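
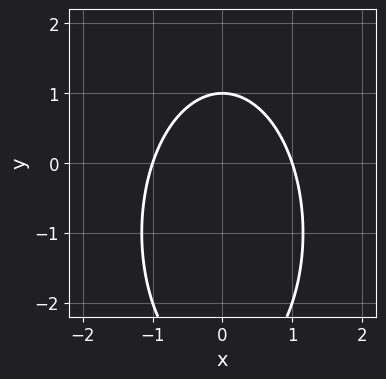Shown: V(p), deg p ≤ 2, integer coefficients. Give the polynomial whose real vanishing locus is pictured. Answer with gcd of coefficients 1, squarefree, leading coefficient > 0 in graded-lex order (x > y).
3*x^2 + y^2 + 2*y - 3

1. Degree: no degree-1 curve has this shape, so deg p = 2.
2. Symmetries: it's symmetric under x → −x, forcing even powers of x.
3. Reading off the gridlines: among the integer gridlines, it crosses the x-axis at x ∈ {-1, 1}; it meets the y-axis at y = 1 (among the integer gridlines).
4. Putting this together gives p.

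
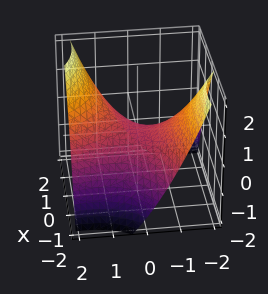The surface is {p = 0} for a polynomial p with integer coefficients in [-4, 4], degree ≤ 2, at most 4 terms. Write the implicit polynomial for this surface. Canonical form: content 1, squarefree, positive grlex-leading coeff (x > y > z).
x^2 - 2*x*y - y^2 + 3*z

(a) Degree: a generic line meets the surface in up to 2 points, so deg p = 2.
(b) Against the integer gridlines: it meets the y-axis at y = 0 (among the integer gridlines); it meets the x-axis at x = 0 (among the integer gridlines).
(c) Solving for integer coefficients yields p as stated.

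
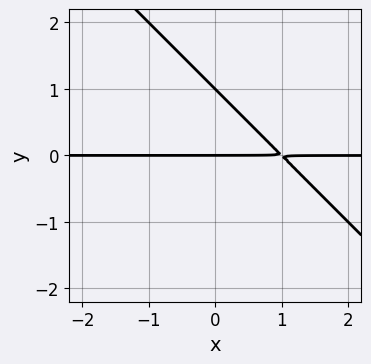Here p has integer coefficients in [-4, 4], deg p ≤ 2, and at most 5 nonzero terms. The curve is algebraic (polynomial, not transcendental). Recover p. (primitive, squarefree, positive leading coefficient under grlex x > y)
The degree is 2 — the shape is more complex than any degree-1 curve.
Against the integer gridlines: every point of the x-axis in the box is on the curve; the y-axis gridline crossings are at y ∈ {0, 1}.
These observations pin down the coefficients.

x*y + y^2 - y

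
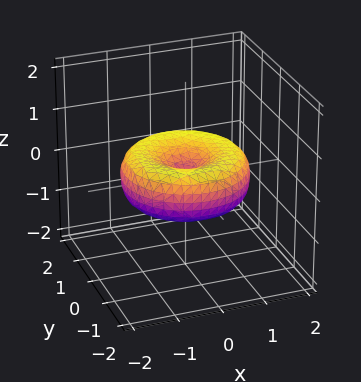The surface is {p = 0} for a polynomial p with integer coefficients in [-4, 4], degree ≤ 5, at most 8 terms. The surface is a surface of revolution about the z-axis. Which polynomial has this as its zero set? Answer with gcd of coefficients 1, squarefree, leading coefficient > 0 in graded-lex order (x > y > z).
x^4 + 2*x^2*y^2 + y^4 - 2*x^2 - 2*y^2 + 3*z^2

1. The degree is 4 — a generic line meets the surface in up to 4 points.
2. Symmetries: rotational symmetry about the z-axis ⇒ p depends on x, y only through x² + y².
3. Against the integer gridlines: a circular section at z = 0 has radius between 1 and 2; it meets the z-axis at z = 0 (among the integer gridlines); it meets the y-axis at y = 0 (among the integer gridlines); one x-axis crossing is at x = 0.
4. The integer polynomial consistent with all of this is the stated p.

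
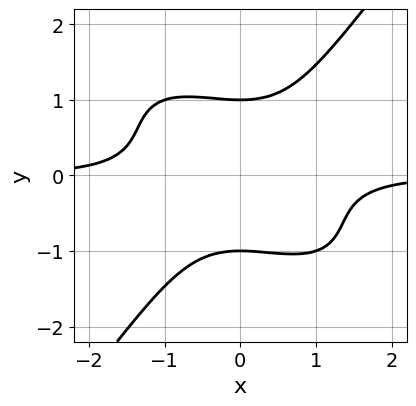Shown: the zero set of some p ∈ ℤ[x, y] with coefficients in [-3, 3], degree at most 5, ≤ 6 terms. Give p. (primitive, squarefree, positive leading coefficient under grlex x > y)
x^3*y + x^2*y^2 - y^4 + 1

deg p = 4.
Against the integer gridlines: no x-intercept at any integer in the box; the y-axis gridline crossings are at y ∈ {-1, 1}.
The integer polynomial consistent with all of this is the stated p.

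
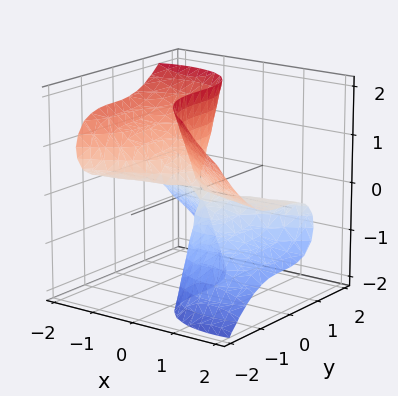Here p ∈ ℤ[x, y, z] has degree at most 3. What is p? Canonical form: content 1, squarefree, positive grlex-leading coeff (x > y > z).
2*x^2*z + 3*x*z^2 + 2*y^3

deg p = 3. A generic line meets the surface in up to 3 points.
Reading off the gridlines: every point of the z-axis in the box is on the surface; every point of the x-axis in the box is on the surface.
Solving for integer coefficients yields p as stated.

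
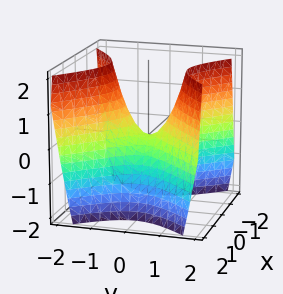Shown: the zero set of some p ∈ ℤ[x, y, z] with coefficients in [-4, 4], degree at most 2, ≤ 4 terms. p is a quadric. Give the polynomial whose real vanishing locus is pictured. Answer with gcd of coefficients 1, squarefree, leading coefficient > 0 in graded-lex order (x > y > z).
3*x^2 - 3*y^2 + 2*z

(a) The degree is 2 — a saddle surface; a quadric.
(b) Symmetries: the y ↦ −y reflection is a symmetry, so y appears only in even powers; mirror symmetry x ↦ −x ⇒ only even powers of x.
(c) From the axis intercepts and sections: one z-axis crossing is at z = 0; it crosses the x-axis at the gridline x = 0; one y-axis crossing is at y = 0.
(d) Putting this together gives p.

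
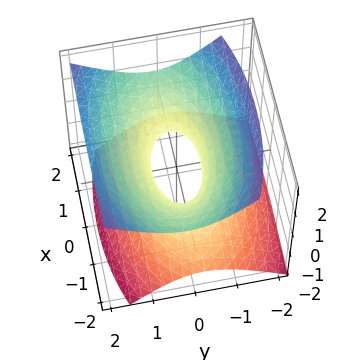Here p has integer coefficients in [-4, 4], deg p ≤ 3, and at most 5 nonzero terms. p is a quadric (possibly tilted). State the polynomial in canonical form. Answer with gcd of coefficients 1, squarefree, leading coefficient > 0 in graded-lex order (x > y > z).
x^2 + 3*y^2 - y*z - 3*z^2 - 1

1. Degree: a generic line meets the surface in up to 2 points, so deg p = 2.
2. From the axis intercepts and sections: it misses every integer gridline on the z-axis; the x-axis gridline crossings are at x ∈ {-1, 1}.
3. Solving for integer coefficients yields p as stated.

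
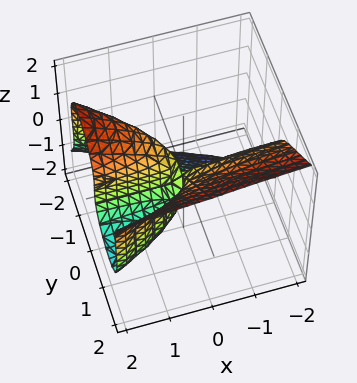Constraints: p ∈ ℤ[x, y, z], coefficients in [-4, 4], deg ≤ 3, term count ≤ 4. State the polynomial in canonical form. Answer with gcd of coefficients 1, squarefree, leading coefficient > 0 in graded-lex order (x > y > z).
x*z^2 + 2*y^3 - 2*z^3 - 3*x*y

1. deg p = 3. No degree-2 surface has this shape.
2. Reading off the gridlines: it meets the y-axis at y = 0 (among the integer gridlines); the visible x-axis segment lies entirely on the surface.
3. The integer polynomial consistent with all of this is the stated p.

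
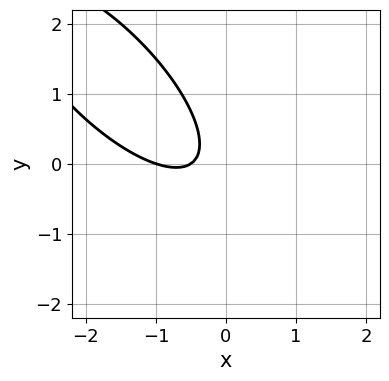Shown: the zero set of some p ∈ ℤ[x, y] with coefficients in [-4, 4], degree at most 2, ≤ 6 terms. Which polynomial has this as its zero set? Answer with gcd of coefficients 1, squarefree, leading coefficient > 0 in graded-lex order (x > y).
The degree is 2 — a generic line meets the curve in up to 2 points.
Reading off the gridlines: no y-intercept at any integer in the box; one x-axis crossing is at x = -1.
Putting this together gives p.

2*x^2 + 3*x*y + 2*y^2 + 3*x + 1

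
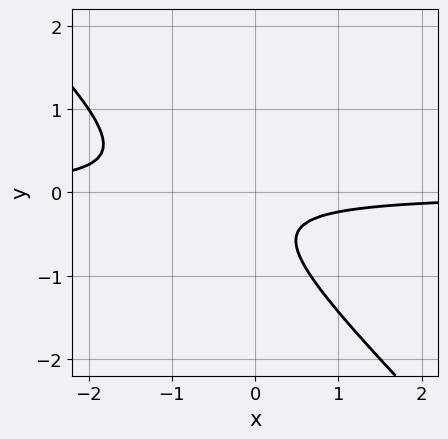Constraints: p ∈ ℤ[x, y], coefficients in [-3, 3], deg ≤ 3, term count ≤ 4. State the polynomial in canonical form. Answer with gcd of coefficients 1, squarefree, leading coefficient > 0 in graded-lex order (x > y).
(a) Degree: no degree-1 curve has this shape, so deg p = 2.
(b) From the axis intercepts and sections: it misses every integer gridline on the x-axis; the curve avoids every integer y-axis point in the box.
(c) The integer polynomial consistent with all of this is the stated p.

3*x*y + 3*y^2 + 2*y + 1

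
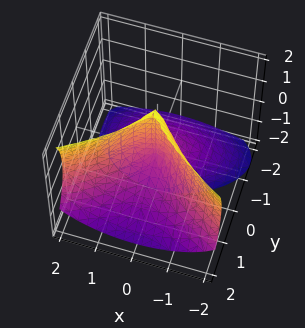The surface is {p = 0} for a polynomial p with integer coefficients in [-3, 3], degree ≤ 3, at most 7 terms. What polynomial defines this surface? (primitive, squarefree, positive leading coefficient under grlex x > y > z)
(a) I count 2 distinct pieces. Treating them together as one polynomial.
(b) The degree is 3 — a generic line meets the surface in up to 3 points.
(c) Against the integer gridlines: the visible z-axis segment lies entirely on the surface; it crosses the y-axis at the gridline y = 0; it meets the x-axis at x = 0 (among the integer gridlines).
(d) Solving for integer coefficients yields p as stated.

2*y^3 - 2*y*z^2 - 3*x^2 + 3*y*z + 2*y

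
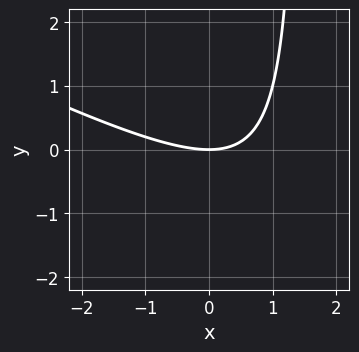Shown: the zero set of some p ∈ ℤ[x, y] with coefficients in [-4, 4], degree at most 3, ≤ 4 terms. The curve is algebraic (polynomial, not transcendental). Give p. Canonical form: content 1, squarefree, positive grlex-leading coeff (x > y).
1. deg p = 2. No degree-1 curve has this shape.
2. Checking where it meets the axes: it crosses the x-axis at the gridline x = 0; it crosses the y-axis at the gridline y = 0.
3. Fitting integer coefficients to these (and the overall shape) gives p.

x^2 + 2*x*y - 3*y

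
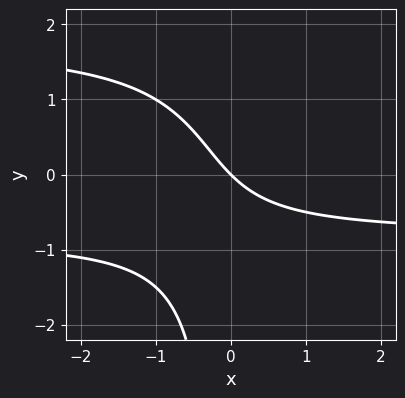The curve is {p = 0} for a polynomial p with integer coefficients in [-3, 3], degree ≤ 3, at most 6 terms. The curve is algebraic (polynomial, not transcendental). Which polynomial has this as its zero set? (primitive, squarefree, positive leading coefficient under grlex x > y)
2*x*y^2 - 2*x*y - 3*x - 3*y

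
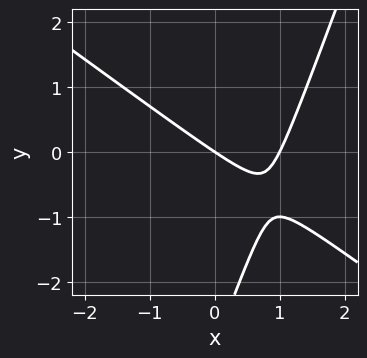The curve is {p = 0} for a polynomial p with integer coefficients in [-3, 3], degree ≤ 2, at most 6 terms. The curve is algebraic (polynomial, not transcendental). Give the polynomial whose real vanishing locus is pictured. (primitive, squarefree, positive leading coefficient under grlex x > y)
Degree: the shape is more complex than any degree-1 curve, so deg p = 2.
Observable constraints: among the integer gridlines, it crosses the x-axis at x ∈ {0, 1}; it crosses the y-axis at the gridline y = 0.
These observations pin down the coefficients.

2*x^2 + 2*x*y - y^2 - 2*x - 3*y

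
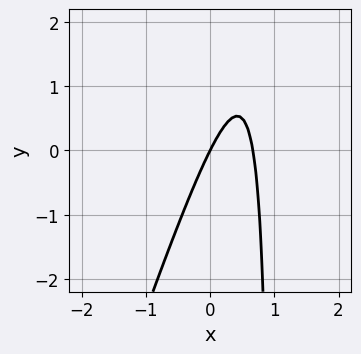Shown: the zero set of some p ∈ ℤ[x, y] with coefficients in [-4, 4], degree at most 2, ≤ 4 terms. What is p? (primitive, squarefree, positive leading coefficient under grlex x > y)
3*x^2 - x*y - 2*x + y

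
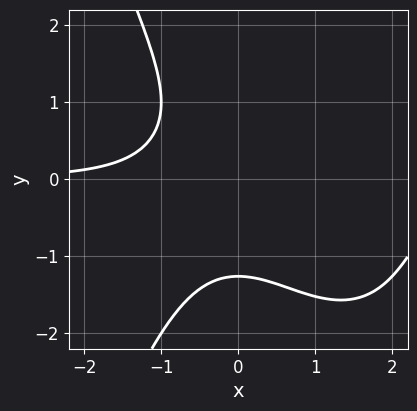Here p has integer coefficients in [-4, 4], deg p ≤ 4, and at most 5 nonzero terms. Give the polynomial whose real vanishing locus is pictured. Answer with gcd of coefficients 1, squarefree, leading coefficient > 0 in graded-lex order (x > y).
First, deg p = 4. No degree-3 curve has this shape.
Next, reading off the gridlines: it misses every integer gridline on the x-axis.
Finally, putting this together gives p.

x^3*y - 2*x^2*y + y^3 + 2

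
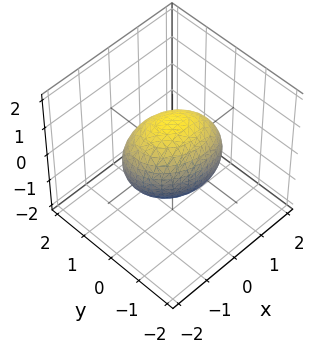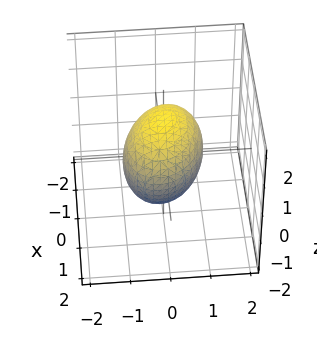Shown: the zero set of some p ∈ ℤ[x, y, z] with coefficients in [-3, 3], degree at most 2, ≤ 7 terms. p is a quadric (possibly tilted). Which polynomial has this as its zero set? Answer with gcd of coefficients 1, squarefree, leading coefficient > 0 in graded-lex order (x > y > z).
2*x^2 + x*y + 3*y^2 + 2*z^2 - 3

1. deg p = 2. The shape is more complex than any degree-1 surface.
2. Observable constraints: the y-axis gridline crossings are at y ∈ {-1, 1}.
3. Solving for integer coefficients yields p as stated.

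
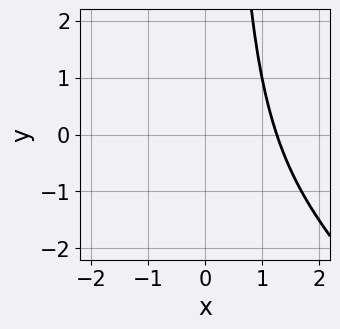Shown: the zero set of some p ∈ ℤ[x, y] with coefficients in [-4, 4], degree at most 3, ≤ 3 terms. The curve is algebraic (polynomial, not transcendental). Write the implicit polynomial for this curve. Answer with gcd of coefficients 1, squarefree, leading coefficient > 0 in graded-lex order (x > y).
1. Degree: the shape is more complex than any degree-2 curve, so deg p = 3.
2. From the axis intercepts and sections: no y-intercept at any integer in the box.
3. Fitting integer coefficients to these (and the overall shape) gives p.

x^3 + x^2*y - 2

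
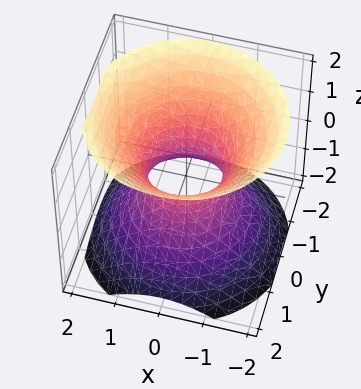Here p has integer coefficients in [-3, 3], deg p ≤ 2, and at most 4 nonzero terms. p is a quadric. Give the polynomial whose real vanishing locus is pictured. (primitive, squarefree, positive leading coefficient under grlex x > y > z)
First, degree: one connected sheet with a waist; a quadric, so deg p = 2.
Then, symmetries: mirror symmetry z ↦ −z ⇒ only even powers of z; every cross-section ⟂ z is a circle, so x, y appear only via x² + y².
Next, against the integer gridlines: no z-intercept at any integer in the box; a circular section at z = 0 has radius between 0 and 1.
Finally, these observations pin down the coefficients.

3*x^2 + 3*y^2 - 3*z^2 - 2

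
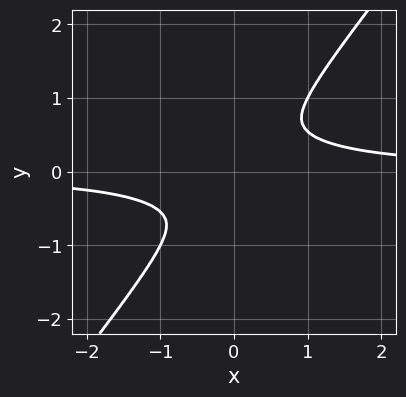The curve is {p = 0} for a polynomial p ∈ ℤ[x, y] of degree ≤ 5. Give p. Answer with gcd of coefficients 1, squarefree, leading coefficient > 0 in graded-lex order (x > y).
(a) The degree is 4 — no degree-3 curve has this shape.
(b) Solving for integer coefficients yields p as stated.

2*x^3*y - y^4 - x^2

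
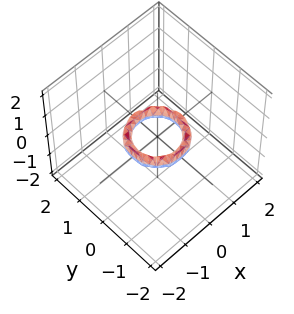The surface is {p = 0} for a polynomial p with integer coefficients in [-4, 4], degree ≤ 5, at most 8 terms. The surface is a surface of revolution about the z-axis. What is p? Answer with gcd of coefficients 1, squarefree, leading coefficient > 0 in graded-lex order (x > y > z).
1. Degree: a generic line meets the surface in up to 4 points, so deg p = 4.
2. Symmetries: the z-axis is an axis of rotation, so x and y enter only as x² + y².
3. Observable constraints: no z-intercept at any integer in the box; a circular section at z = 0 has radius between 0 and 1; the y-axis gridline crossings are at y ∈ {-1, 1}; among the integer gridlines, it crosses the x-axis at x ∈ {-1, 1}.
4. The integer polynomial consistent with all of this is the stated p.

2*x^4 + 4*x^2*y^2 + 2*y^4 - 3*x^2 - 3*y^2 + 2*z^2 + 1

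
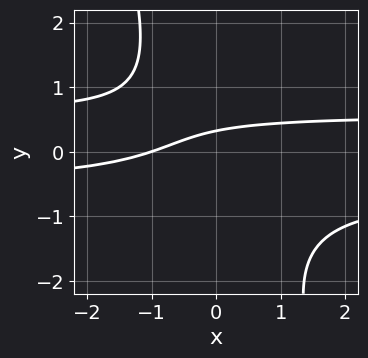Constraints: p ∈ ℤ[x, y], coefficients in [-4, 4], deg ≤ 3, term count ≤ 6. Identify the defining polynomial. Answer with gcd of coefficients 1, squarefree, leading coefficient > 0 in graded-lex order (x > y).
3*x*y^2 + y^3 - x + 3*y - 1

First, the degree is 3 — no degree-2 curve has this shape.
Next, checking where it meets the axes: one x-axis crossing is at x = -1.
Finally, matching integer coefficients to the picture gives p.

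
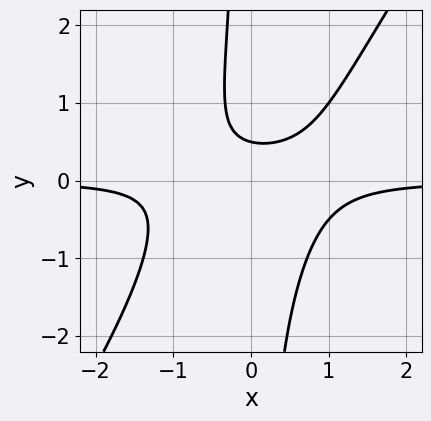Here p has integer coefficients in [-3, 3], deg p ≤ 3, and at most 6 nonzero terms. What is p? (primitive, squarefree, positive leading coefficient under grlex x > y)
3*x^2*y - 2*x*y^2 - 2*y + 1

Degree: the shape is more complex than any degree-2 curve, so deg p = 3.
Against the integer gridlines: it misses every integer gridline on the x-axis.
The integer polynomial consistent with all of this is the stated p.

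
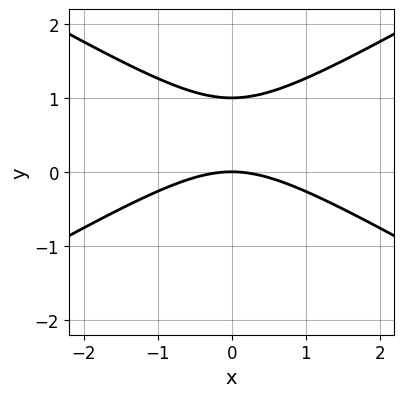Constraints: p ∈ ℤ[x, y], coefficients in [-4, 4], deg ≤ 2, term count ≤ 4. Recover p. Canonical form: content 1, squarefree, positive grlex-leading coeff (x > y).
x^2 - 3*y^2 + 3*y

First, the degree is 2 — no degree-1 curve has this shape.
Next, symmetries: it's symmetric under x → −x, forcing even powers of x.
Next, reading off the gridlines: it crosses the x-axis at the gridline x = 0; among the integer gridlines, it crosses the y-axis at y ∈ {0, 1}.
Finally, matching integer coefficients to the picture gives p.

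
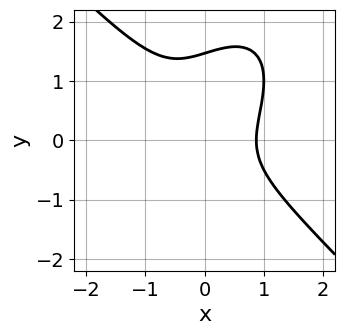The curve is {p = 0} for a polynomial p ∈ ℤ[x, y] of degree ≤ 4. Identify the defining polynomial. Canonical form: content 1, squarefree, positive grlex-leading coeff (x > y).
1. Degree: a generic line meets the curve in up to 3 points, so deg p = 3.
2. Matching integer coefficients to the picture gives p.

3*x^3 - x*y^2 + 2*y^3 - 2*y^2 - 2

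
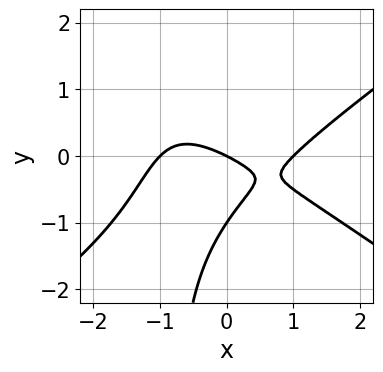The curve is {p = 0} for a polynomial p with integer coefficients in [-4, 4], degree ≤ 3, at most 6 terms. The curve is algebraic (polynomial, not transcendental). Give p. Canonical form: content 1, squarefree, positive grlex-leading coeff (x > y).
(a) deg p = 3. No degree-2 curve has this shape.
(b) Checking where it meets the axes: among the integer gridlines, it crosses the x-axis at x ∈ {-1, 0, 1}; the y-axis gridline crossings are at y ∈ {-1, 0}.
(c) Together with the visible shape, these determine p as stated.

x^3 - 2*x*y^2 - 2*y^2 - x - 2*y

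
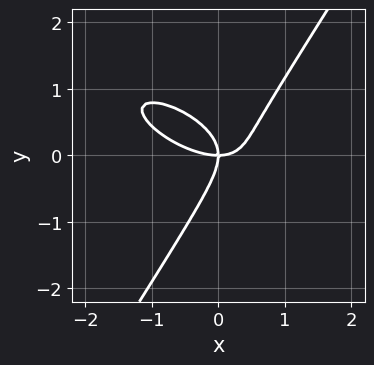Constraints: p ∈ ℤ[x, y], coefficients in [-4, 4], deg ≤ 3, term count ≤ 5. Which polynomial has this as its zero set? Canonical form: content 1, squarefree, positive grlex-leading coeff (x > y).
2*x^3 + 3*x^2*y + 2*x*y^2 - 3*y^3 - 3*x*y

1. The degree is 3 — no degree-2 curve has this shape.
2. From the axis intercepts and sections: it crosses the x-axis at the gridline x = 0; one y-axis crossing is at y = 0.
3. Fitting integer coefficients to these (and the overall shape) gives p.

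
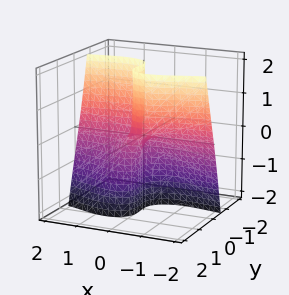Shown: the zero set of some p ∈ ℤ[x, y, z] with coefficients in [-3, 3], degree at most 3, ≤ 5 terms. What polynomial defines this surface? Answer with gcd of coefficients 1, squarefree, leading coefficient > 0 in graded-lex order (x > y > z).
First, deg p = 3. No degree-2 surface has this shape.
Next, reading off the gridlines: the visible x-axis segment lies entirely on the surface; every point of the z-axis in the box is on the surface.
Finally, together with the visible shape, these determine p as stated.

3*x^2*y + 3*y^3 + 2*x*z - 2*y^2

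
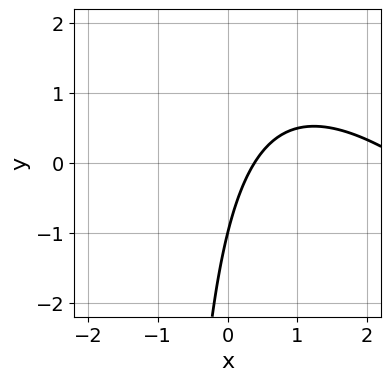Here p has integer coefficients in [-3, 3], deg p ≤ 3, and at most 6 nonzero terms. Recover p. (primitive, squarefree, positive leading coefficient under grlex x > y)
x^2 + x*y - 3*x + y + 1

1. Degree: the shape is more complex than any degree-1 curve, so deg p = 2.
2. Observable constraints: one y-axis crossing is at y = -1.
3. Together with the visible shape, these determine p as stated.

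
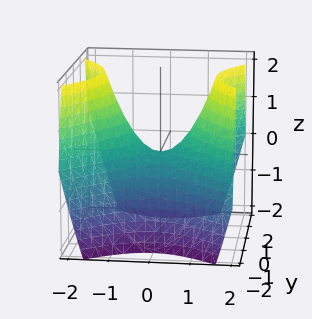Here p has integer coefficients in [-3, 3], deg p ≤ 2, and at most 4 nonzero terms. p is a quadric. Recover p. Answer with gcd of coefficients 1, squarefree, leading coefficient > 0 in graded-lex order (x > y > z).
(a) Degree: a saddle surface; a quadric, so deg p = 2.
(b) Symmetries: the x ↦ −x reflection is a symmetry, so x appears only in even powers; it's symmetric under y → −y, forcing even powers of y.
(c) Reading off the gridlines: one x-axis crossing is at x = 0; one z-axis crossing is at z = 0; it crosses the y-axis at the gridline y = 0.
(d) These observations pin down the coefficients.

x^2 - y^2 - z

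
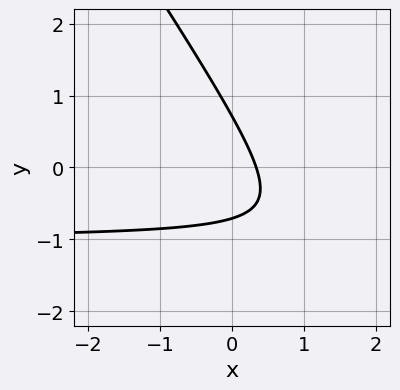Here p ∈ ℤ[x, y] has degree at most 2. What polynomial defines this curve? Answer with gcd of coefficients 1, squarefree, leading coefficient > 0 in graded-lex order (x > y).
3*x*y + 2*y^2 + 3*x - 1

First, deg p = 2. No degree-1 curve has this shape.
Finally, the integer polynomial consistent with all of this is the stated p.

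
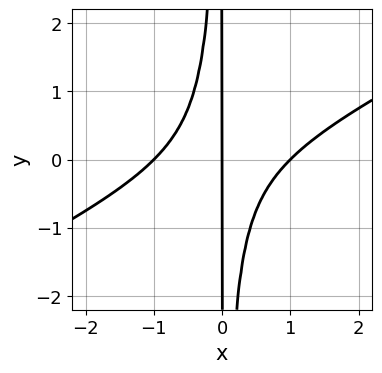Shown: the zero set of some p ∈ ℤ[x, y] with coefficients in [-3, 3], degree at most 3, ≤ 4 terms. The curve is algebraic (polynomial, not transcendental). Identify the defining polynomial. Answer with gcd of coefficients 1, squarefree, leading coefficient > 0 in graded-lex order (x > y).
x^3 - 2*x^2*y - x

(a) Degree: no degree-2 curve has this shape, so deg p = 3.
(b) Reading off the gridlines: among the integer gridlines, it crosses the x-axis at x ∈ {-1, 0, 1}; the visible y-axis segment lies entirely on the curve.
(c) Matching integer coefficients to the picture gives p.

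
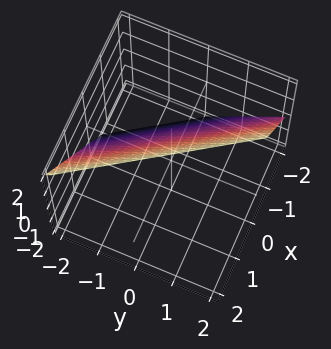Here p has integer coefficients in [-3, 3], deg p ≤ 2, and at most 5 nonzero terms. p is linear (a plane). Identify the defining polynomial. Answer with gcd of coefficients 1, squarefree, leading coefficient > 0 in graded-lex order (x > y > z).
First, degree: every cross-section is a straight line — this is a plane, so deg p = 1.
Next, from the visible intercepts: it meets the y-axis at y = -1 (among the integer gridlines); one z-axis crossing is at z = 1.
Finally, assembling these constraints gives the stated polynomial.

3*x + 2*y - 2*z + 2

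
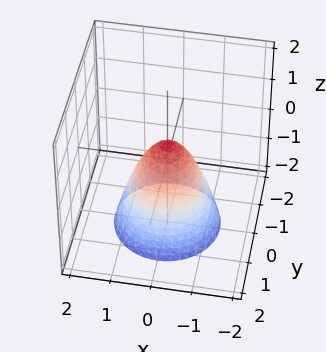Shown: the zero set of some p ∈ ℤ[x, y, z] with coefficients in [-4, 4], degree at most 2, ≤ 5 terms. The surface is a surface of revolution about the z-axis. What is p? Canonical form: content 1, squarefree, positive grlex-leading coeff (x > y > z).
3*x^2 + 3*y^2 + 2*z - 1

Degree: a generic line meets the surface in up to 2 points, so deg p = 2.
Symmetry: the z-axis is an axis of rotation, so x and y enter only as x² + y².
Reading off the gridlines: a circular section at z = 0 has radius between 0 and 1.
Assembling these constraints gives the stated polynomial.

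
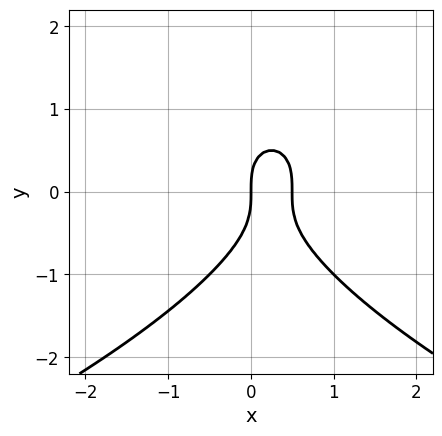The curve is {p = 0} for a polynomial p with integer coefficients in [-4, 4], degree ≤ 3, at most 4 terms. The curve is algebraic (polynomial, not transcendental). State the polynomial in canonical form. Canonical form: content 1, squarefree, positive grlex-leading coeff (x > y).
Degree: a generic line meets the curve in up to 3 points, so deg p = 3.
Observable constraints: it crosses the x-axis at the gridline x = 0; one y-axis crossing is at y = 0.
Matching integer coefficients to the picture gives p.

y^3 + 2*x^2 - x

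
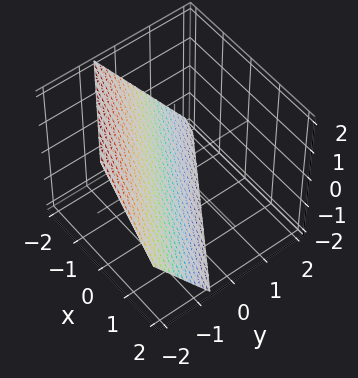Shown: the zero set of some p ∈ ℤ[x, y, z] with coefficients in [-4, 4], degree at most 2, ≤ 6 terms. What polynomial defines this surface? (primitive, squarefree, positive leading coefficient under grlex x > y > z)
(a) The degree is 1 — every cross-section is a straight line — this is a plane.
(b) Checking where it meets the axes: it meets the x-axis at x = -1 (among the integer gridlines); it crosses the z-axis at the gridline z = -1.
(c) Putting this together gives p.

2*x + 3*y + 2*z + 2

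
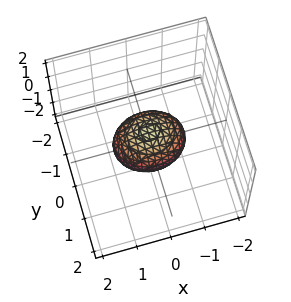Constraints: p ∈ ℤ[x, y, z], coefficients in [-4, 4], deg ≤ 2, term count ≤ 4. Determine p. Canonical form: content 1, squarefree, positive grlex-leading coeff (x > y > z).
2*x^2 + 3*y^2 + 3*z^2 - 2

(a) The degree is 2 — a closed, bounded, convex surface; a quadric.
(b) Symmetries: mirror symmetry x ↦ −x ⇒ only even powers of x; mirror symmetry y ↦ −y ⇒ only even powers of y; mirror symmetry z ↦ −z ⇒ only even powers of z.
(c) Checking where it meets the axes: the x-axis gridline crossings are at x ∈ {-1, 1}.
(d) Together with the visible shape, these determine p as stated.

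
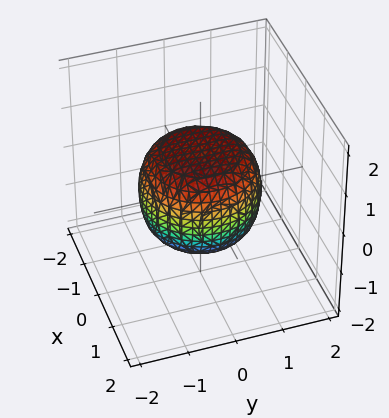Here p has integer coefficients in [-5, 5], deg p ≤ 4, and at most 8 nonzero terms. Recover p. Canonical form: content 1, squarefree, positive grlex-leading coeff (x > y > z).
(a) The degree is 4 — a generic line meets the surface in up to 4 points.
(b) Symmetries: rotational symmetry about the z-axis ⇒ p depends on x, y only through x² + y².
(c) Checking where it meets the axes: a circular section at z = -1 has radius between 0 and 1; among the integer gridlines, it crosses the z-axis at z ∈ {-1, 1}.
(d) Together with the visible shape, these determine p as stated.

2*x^4 + 4*x^2*y^2 + 2*y^4 - x^2 - y^2 + 3*z^2 - 3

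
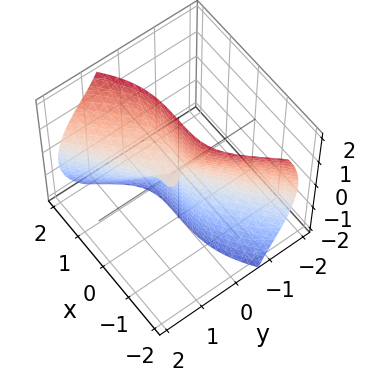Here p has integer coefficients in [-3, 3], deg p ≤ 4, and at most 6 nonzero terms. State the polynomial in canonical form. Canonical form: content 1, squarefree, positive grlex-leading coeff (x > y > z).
1. Degree: no degree-2 surface has this shape, so deg p = 3.
2. Observable constraints: one x-axis crossing is at x = 0; it crosses the y-axis at the gridline y = 0; the visible z-axis segment lies entirely on the surface.
3. Matching integer coefficients to the picture gives p.

x^3 - x*y*z - 2*y^3 - 2*y*z^2 + y^2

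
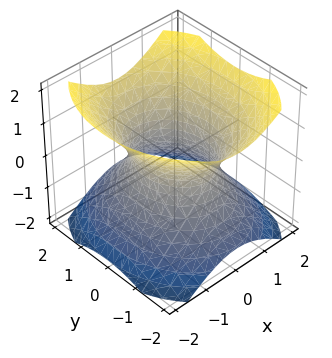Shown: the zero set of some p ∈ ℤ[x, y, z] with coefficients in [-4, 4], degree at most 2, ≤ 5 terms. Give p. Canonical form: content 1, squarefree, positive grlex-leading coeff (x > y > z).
3*x^2 + 2*y^2 - 3*z^2 - 3

(a) deg p = 2. An hourglass — one-sheet hyperboloid; a quadric.
(b) Symmetries: mirror symmetry z ↦ −z ⇒ only even powers of z; it's symmetric under x → −x, forcing even powers of x; mirror symmetry y ↦ −y ⇒ only even powers of y.
(c) Checking where it meets the axes: no z-intercept at any integer in the box; among the integer gridlines, it crosses the x-axis at x ∈ {-1, 1}.
(d) Fitting integer coefficients to these (and the overall shape) gives p.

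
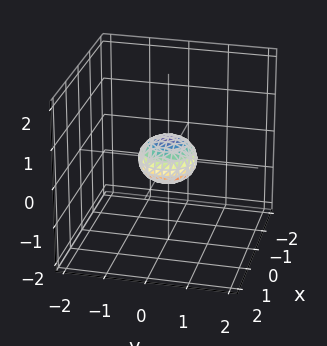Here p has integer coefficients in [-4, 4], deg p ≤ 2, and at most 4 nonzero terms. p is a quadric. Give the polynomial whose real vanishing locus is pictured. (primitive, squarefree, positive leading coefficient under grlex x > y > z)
First, degree: bounded and convex; a quadric, so deg p = 2.
Next, symmetries: it's symmetric under z → −z, forcing even powers of z; rotational symmetry about the z-axis ⇒ p depends on x, y only through x² + y².
Next, observable constraints: a circular section at z = 0 has radius between 0 and 1.
Finally, fitting integer coefficients to these (and the overall shape) gives p.

2*x^2 + 2*y^2 + 3*z^2 - 1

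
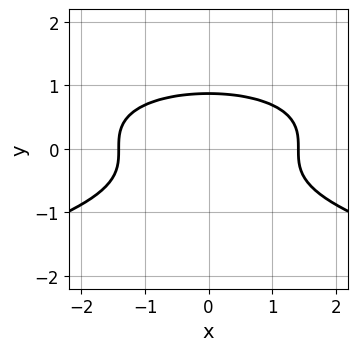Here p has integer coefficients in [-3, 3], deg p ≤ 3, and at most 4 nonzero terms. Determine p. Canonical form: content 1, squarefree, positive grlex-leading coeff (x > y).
The degree is 3 — the shape is more complex than any degree-2 curve.
Symmetries: mirror symmetry x ↦ −x ⇒ only even powers of x.
These observations pin down the coefficients.

3*y^3 + x^2 - 2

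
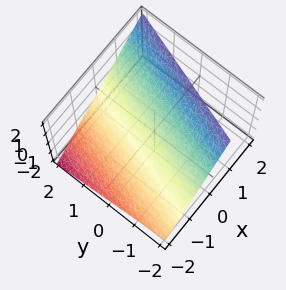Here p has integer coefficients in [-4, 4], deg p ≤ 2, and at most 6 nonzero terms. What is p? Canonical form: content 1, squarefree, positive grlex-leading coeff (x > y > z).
3*x - y - 3*z + 2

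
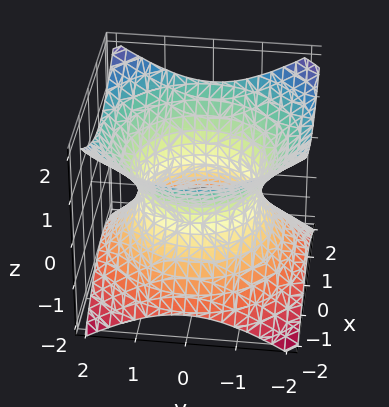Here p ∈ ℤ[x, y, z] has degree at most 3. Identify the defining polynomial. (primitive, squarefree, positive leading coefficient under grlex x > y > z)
1. The degree is 2 — an hourglass — one-sheet hyperboloid; a quadric.
2. Symmetries: it's symmetric under z → −z, forcing even powers of z; the surface is invariant under rotation about z: p = q(x² + y², z).
3. From the axis intercepts and sections: a circular section at z = 0 has radius between 1 and 2; it misses every integer gridline on the z-axis.
4. Solving for integer coefficients yields p as stated.

2*x^2 + 2*y^2 - 3*z^2 - 3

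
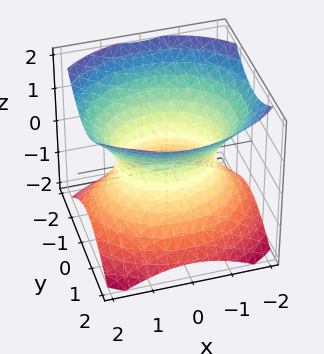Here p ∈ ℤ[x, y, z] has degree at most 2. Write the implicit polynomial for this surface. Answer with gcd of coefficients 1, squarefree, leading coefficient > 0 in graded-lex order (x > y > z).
2*x^2 + 3*y^2 - 3*z^2 - 3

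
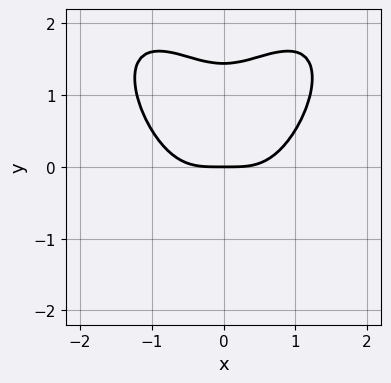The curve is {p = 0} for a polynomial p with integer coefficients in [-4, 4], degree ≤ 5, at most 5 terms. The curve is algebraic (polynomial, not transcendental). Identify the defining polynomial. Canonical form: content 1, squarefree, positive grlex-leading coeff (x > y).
The degree is 4 — no degree-3 curve has this shape.
Symmetries: it's symmetric under x → −x, forcing even powers of x.
From the axis intercepts and sections: one x-axis crossing is at x = 0; it meets the y-axis at y = 0 (among the integer gridlines).
Fitting integer coefficients to these (and the overall shape) gives p.

3*x^4 + y^4 - 3*x^2*y - 3*y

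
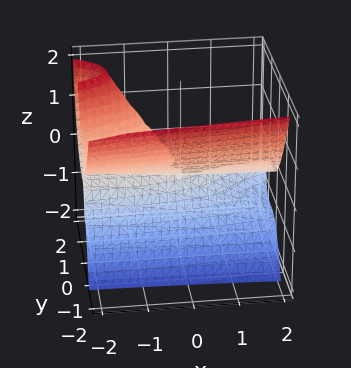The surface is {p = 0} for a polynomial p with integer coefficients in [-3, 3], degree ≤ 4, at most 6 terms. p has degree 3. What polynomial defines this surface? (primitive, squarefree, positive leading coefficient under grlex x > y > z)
x*y*z + 2*y^3 + x*z - 2*y*z + 2*z^2

(a) deg p = 3. The shape is more complex than any degree-2 surface.
(b) Against the integer gridlines: it crosses the z-axis at the gridline z = 0; every point of the x-axis in the box is on the surface.
(c) Putting this together gives p.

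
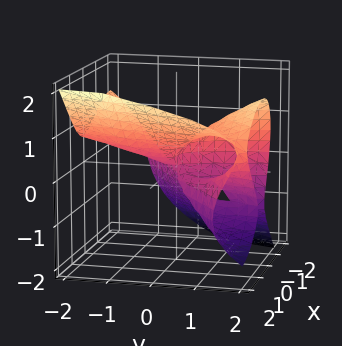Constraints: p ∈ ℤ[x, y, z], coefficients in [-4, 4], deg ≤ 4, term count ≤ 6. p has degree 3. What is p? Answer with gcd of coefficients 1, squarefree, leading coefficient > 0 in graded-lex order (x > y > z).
2*x^3 - 3*x^2*y - 3*z^3 + y^2 + 3*y*z

1. deg p = 3. The shape is more complex than any degree-2 surface.
2. Reading off the gridlines: one x-axis crossing is at x = 0; it crosses the y-axis at the gridline y = 0; it meets the z-axis at z = 0 (among the integer gridlines).
3. Solving for integer coefficients yields p as stated.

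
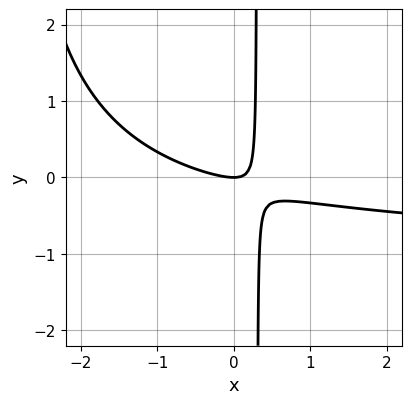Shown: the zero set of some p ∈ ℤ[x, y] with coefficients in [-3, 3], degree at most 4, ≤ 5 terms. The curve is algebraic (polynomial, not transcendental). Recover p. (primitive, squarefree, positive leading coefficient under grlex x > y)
1. The degree is 3 — the shape is more complex than any degree-2 curve.
2. Observable constraints: one x-axis crossing is at x = 0; one y-axis crossing is at y = 0.
3. Solving for integer coefficients yields p as stated.

x^2*y + x^2 + 3*x*y - y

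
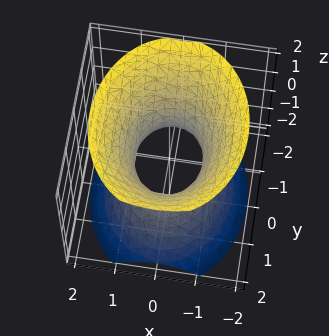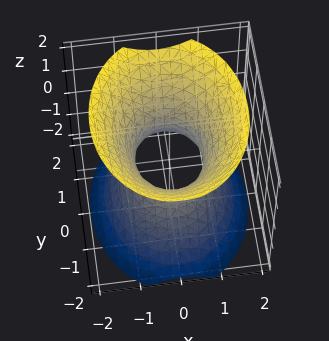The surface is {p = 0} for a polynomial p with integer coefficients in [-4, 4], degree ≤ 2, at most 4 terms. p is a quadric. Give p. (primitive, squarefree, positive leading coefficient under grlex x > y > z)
First, deg p = 2. An hourglass — one-sheet hyperboloid; a quadric.
Then, symmetries: mirror symmetry x ↦ −x ⇒ only even powers of x; it's symmetric under z → −z, forcing even powers of z; it's symmetric under y → −y, forcing even powers of y.
Next, against the integer gridlines: among the integer gridlines, it crosses the y-axis at y ∈ {-1, 1}; it misses every integer gridline on the z-axis.
Finally, putting this together gives p.

3*x^2 + 2*y^2 - 2*z^2 - 2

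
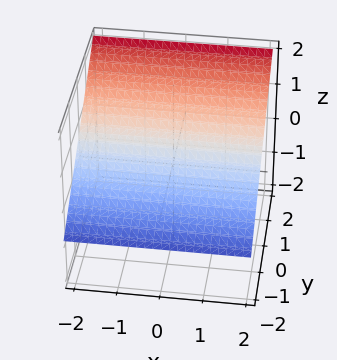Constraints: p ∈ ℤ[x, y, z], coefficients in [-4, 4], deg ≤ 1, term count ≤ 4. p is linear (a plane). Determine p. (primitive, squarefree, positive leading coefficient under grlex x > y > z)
Degree: every cross-section is a straight line — this is a plane, so deg p = 1.
Reading off the gridlines: it crosses the y-axis at the gridline y = -1; the surface avoids every integer x-axis point in the box.
Solving for integer coefficients yields p as stated.

2*y - 3*z + 2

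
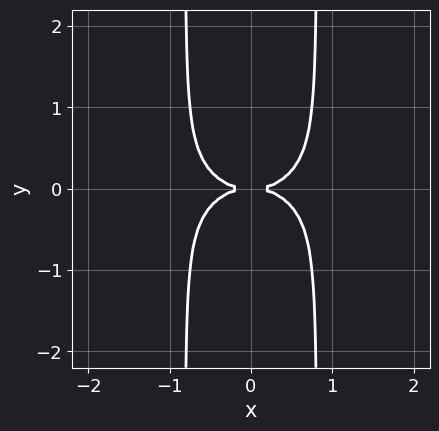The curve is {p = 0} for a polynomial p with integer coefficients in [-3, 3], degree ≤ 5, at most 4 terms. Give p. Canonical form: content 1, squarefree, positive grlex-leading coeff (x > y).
First, degree: a generic line meets the curve in up to 4 points, so deg p = 4.
Next, symmetries: the x ↦ −x reflection is a symmetry, so x appears only in even powers; it's symmetric under y → −y, forcing even powers of y.
Next, from the axis intercepts and sections: one y-axis crossing is at y = 0; one x-axis crossing is at x = 0.
Finally, assembling these constraints gives the stated polynomial.

x^4 + 3*x^2*y^2 - 2*y^2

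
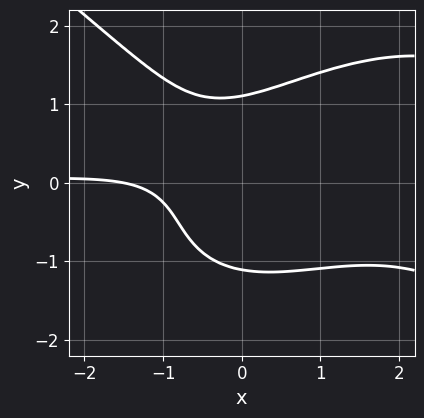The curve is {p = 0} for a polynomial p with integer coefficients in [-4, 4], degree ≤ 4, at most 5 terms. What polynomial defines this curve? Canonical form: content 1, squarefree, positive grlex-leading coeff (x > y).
x^3*y + 2*y^4 - 3*x^2*y - 2*x - 3

First, degree: the shape is more complex than any degree-3 curve, so deg p = 4.
Finally, the integer polynomial consistent with all of this is the stated p.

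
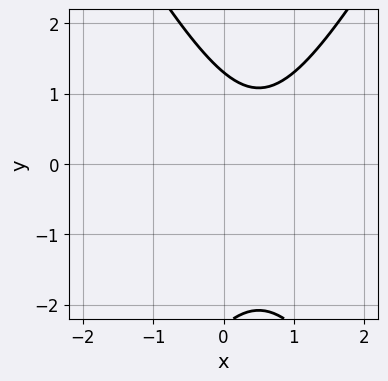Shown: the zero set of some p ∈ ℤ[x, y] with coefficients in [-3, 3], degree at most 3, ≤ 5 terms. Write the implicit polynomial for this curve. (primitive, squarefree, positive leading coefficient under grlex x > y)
(a) deg p = 2. A generic line meets the curve in up to 2 points.
(b) From the visible intercepts: it misses every integer gridline on the x-axis.
(c) Matching integer coefficients to the picture gives p.

3*x^2 - y^2 - 3*x - y + 3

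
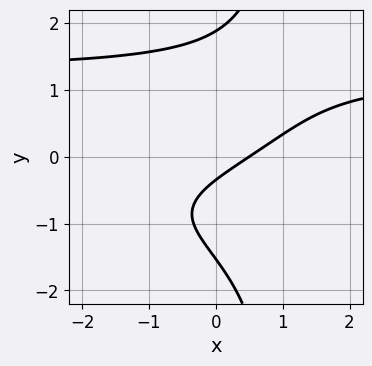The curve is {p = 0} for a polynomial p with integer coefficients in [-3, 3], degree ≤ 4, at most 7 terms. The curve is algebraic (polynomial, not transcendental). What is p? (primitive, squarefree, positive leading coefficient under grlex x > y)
First, deg p = 4. No degree-3 curve has this shape.
Finally, matching integer coefficients to the picture gives p.

x*y^3 - y^3 - 2*x + 3*y + 1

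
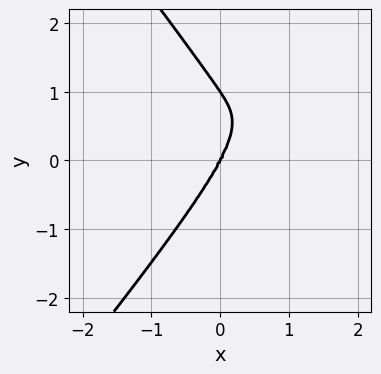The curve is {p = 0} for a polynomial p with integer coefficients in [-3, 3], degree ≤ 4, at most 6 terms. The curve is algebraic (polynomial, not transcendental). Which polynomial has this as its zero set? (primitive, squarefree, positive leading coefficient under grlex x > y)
1. deg p = 4. The shape is more complex than any degree-3 curve.
2. Checking where it meets the axes: among the integer gridlines, it crosses the y-axis at y ∈ {0, 1}; one x-axis crossing is at x = 0.
3. These observations pin down the coefficients.

3*x^2*y^2 - 2*y^4 - 3*x^3 - 3*x*y^2 + 2*y^3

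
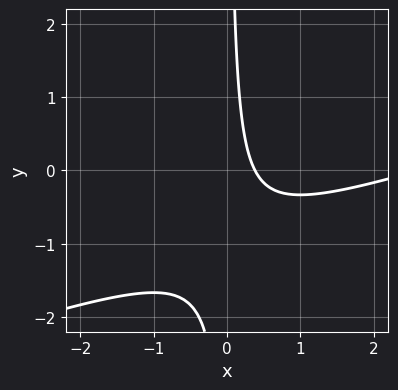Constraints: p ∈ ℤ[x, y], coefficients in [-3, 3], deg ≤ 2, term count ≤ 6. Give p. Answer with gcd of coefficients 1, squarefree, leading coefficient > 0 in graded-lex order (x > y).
x^2 - 3*x*y - 3*x + 1

Degree: a generic line meets the curve in up to 2 points, so deg p = 2.
Reading off the gridlines: no y-intercept at any integer in the box.
Putting this together gives p.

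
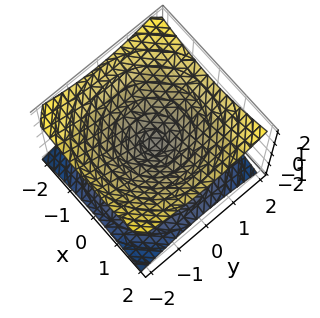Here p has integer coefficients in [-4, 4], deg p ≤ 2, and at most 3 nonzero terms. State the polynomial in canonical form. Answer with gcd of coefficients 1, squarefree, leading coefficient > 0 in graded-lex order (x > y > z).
x^2 + y^2 - 2*z^2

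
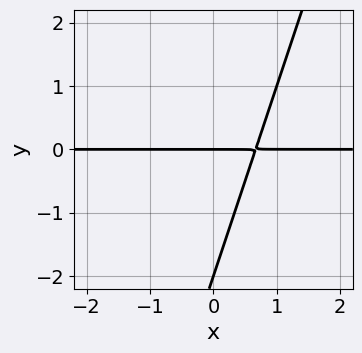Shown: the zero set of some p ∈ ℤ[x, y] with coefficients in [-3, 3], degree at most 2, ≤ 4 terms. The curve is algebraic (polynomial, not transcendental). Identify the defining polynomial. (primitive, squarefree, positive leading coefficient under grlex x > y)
1. The degree is 2 — no degree-1 curve has this shape.
2. Reading off the gridlines: the visible x-axis segment lies entirely on the curve; among the integer gridlines, it crosses the y-axis at y ∈ {-2, 0}.
3. These observations pin down the coefficients.

3*x*y - y^2 - 2*y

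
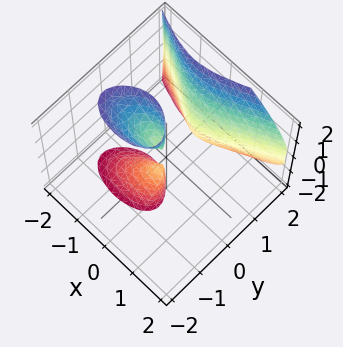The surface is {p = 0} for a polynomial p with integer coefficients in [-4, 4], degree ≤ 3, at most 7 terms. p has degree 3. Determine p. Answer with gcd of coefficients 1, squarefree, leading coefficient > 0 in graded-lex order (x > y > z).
I count 3 distinct pieces. They look like related sheets of one shape, so recover p as a whole.
deg p = 3. No degree-2 surface has this shape.
Checking where it meets the axes: it crosses the y-axis at the gridline y = 1; the visible z-axis segment lies entirely on the surface.
Putting this together gives p.

x*z^2 - 3*y^3 + y*z^2 + 3*x^2 + 3*y^2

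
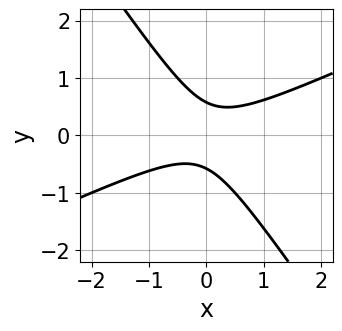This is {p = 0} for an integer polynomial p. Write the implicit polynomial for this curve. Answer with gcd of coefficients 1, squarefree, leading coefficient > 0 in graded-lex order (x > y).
The degree is 2 — the shape is more complex than any degree-1 curve.
From the axis intercepts and sections: it misses every integer gridline on the x-axis.
Putting this together gives p.

2*x^2 - 3*x*y - 3*y^2 + 1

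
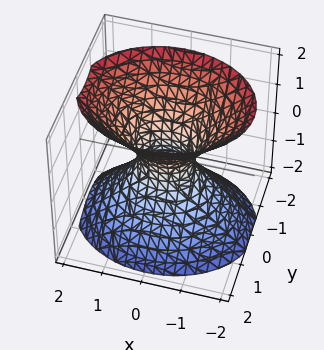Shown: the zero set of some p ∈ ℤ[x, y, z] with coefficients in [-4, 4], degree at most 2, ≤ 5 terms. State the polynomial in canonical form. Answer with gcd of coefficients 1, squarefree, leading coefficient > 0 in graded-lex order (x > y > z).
2*x^2 + 3*y^2 - 2*z^2 - 1

First, deg p = 2. One connected sheet with a waist; a quadric.
Then, symmetries: mirror symmetry z ↦ −z ⇒ only even powers of z; the y ↦ −y reflection is a symmetry, so y appears only in even powers; it's symmetric under x → −x, forcing even powers of x.
Then, observable constraints: the surface avoids every integer z-axis point in the box.
Finally, solving for integer coefficients yields p as stated.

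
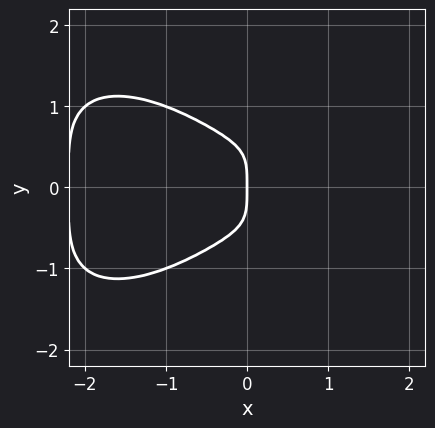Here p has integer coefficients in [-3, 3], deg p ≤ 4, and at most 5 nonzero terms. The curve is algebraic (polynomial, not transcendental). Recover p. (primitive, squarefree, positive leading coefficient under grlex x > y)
deg p = 4.
Symmetries: the y ↦ −y reflection is a symmetry, so y appears only in even powers.
Checking where it meets the axes: it crosses the x-axis at the gridline x = 0; one y-axis crossing is at y = 0.
The integer polynomial consistent with all of this is the stated p.

x^4 + 2*y^4 + 2*x^3 + x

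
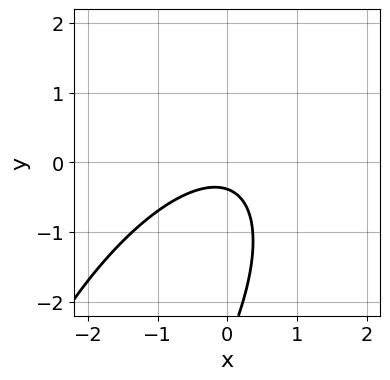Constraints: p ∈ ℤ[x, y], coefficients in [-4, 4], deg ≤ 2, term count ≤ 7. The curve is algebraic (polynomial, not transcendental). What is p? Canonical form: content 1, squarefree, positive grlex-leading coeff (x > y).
(a) Degree: the shape is more complex than any degree-1 curve, so deg p = 2.
(b) Against the integer gridlines: the curve avoids every integer x-axis point in the box.
(c) Matching integer coefficients to the picture gives p.

2*x^2 - 2*x*y + y^2 + 3*y + 1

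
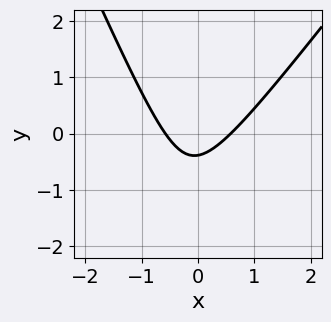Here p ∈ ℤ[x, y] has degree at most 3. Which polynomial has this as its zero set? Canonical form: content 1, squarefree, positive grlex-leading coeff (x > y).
deg p = 2. The shape is more complex than any degree-1 curve.
The integer polynomial consistent with all of this is the stated p.

3*x^2 - x*y - y^2 - 3*y - 1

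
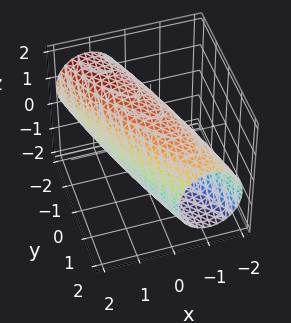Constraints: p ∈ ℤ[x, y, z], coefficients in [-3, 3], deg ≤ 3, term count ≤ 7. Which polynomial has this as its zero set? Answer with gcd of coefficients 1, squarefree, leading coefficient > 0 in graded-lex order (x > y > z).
3*x^2 + 3*x*y + y^2 + y*z + 2*z^2 - 3

(a) deg p = 2. The shape is more complex than any degree-1 surface.
(b) Against the integer gridlines: the x-axis gridline crossings are at x ∈ {-1, 1}.
(c) Putting this together gives p.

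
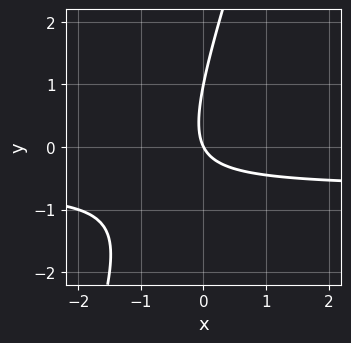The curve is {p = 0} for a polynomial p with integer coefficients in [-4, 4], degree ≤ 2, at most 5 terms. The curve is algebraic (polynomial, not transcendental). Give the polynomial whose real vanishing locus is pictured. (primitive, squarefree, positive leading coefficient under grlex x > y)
3*x*y - y^2 + 2*x + y

1. deg p = 2.
2. From the visible intercepts: among the integer gridlines, it crosses the y-axis at y ∈ {0, 1}; it crosses the x-axis at the gridline x = 0.
3. Matching integer coefficients to the picture gives p.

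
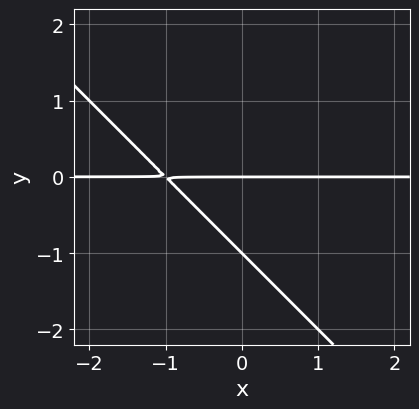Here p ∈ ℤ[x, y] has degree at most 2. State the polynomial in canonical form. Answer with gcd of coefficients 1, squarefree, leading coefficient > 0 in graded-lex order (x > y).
1. The degree is 2 — a generic line meets the curve in up to 2 points.
2. Reading off the gridlines: the visible x-axis segment lies entirely on the curve; among the integer gridlines, it crosses the y-axis at y ∈ {-1, 0}.
3. The integer polynomial consistent with all of this is the stated p.

x*y + y^2 + y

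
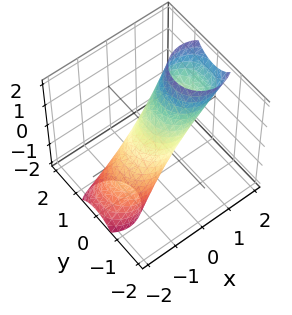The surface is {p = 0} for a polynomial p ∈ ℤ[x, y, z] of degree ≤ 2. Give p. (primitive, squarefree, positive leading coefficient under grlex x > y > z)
2*x^2 - 3*x*z + 2*y^2 + z^2 - 1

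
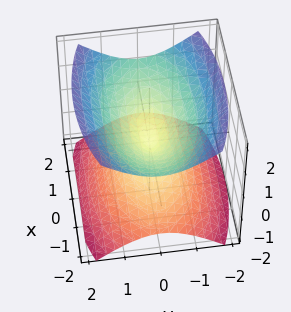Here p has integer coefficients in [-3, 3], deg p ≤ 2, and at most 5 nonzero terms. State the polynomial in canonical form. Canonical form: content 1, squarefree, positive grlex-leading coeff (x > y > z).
First, the picture has 2 separate pieces. They look like related sheets of one shape, so recover p as a whole.
Next, degree: a double cone through the origin; a quadric, so deg p = 2.
Next, symmetries: mirror symmetry y ↦ −y ⇒ only even powers of y; it's symmetric under z → −z, forcing even powers of z; mirror symmetry x ↦ −x ⇒ only even powers of x.
Then, reading off the gridlines: it crosses the y-axis at the gridline y = 0; it crosses the z-axis at the gridline z = 0; it meets the x-axis at x = 0 (among the integer gridlines).
Finally, together with the visible shape, these determine p as stated.

x^2 + 3*y^2 - 3*z^2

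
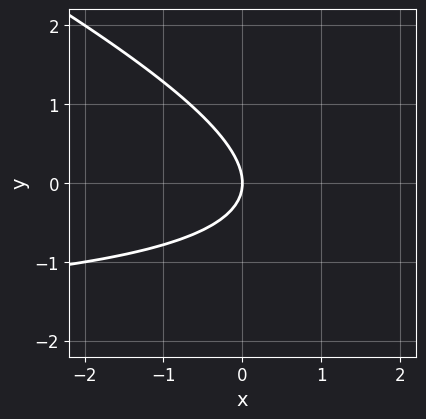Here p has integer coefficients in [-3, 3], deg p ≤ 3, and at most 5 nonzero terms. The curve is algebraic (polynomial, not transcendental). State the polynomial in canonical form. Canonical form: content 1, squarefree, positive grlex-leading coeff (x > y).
x*y + 2*y^2 + 2*x

1. The degree is 2 — no degree-1 curve has this shape.
2. Checking where it meets the axes: it meets the y-axis at y = 0 (among the integer gridlines); it meets the x-axis at x = 0 (among the integer gridlines).
3. Putting this together gives p.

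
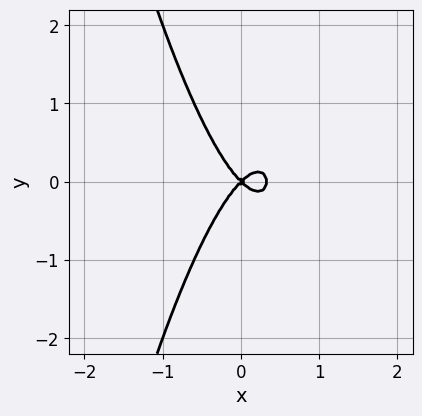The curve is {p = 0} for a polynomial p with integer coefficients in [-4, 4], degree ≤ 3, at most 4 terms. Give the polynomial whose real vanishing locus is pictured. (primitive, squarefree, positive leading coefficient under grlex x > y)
1. The degree is 3 — no degree-2 curve has this shape.
2. Symmetries: it's symmetric under y → −y, forcing even powers of y.
3. Reading off the gridlines: one x-axis crossing is at x = 0; one y-axis crossing is at y = 0.
4. Matching integer coefficients to the picture gives p.

3*x^3 - x^2 + y^2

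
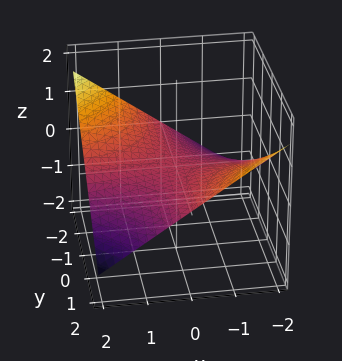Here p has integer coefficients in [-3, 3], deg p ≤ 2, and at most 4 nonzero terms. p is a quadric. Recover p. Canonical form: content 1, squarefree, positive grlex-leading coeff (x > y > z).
x*y + 3*z

1. Degree: a hyperbolic paraboloid; a quadric, so deg p = 2.
2. From the visible intercepts: it meets the z-axis at z = 0 (among the integer gridlines); the visible y-axis segment lies entirely on the surface.
3. Assembling these constraints gives the stated polynomial.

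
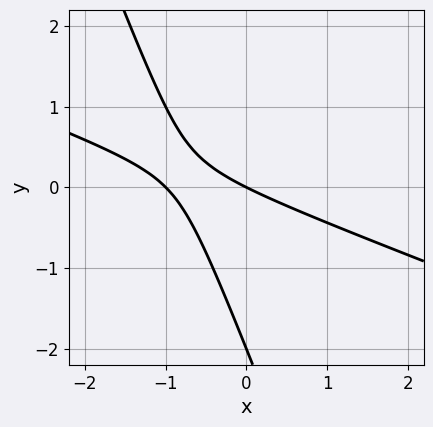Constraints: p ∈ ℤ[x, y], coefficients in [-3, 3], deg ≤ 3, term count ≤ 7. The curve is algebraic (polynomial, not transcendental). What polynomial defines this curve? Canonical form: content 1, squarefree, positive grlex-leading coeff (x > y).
deg p = 2. No degree-1 curve has this shape.
Checking where it meets the axes: the y-axis gridline crossings are at y ∈ {-2, 0}; the x-axis gridline crossings are at x ∈ {-1, 0}.
Fitting integer coefficients to these (and the overall shape) gives p.

x^2 + 3*x*y + y^2 + x + 2*y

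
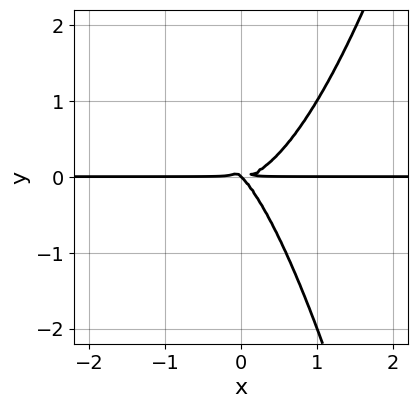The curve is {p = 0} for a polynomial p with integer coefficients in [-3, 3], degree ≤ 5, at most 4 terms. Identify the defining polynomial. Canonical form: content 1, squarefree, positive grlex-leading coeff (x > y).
deg p = 4.
Against the integer gridlines: every point of the x-axis in the box is on the curve; it meets the y-axis at y = 0 (among the integer gridlines).
Putting this together gives p.

2*x^3*y - x*y^2 - y^3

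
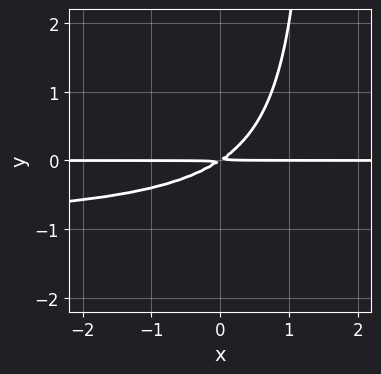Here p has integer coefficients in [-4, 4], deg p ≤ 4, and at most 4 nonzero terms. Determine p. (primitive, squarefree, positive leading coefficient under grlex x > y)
2*x*y^2 + 2*x*y - 3*y^2

First, degree: a generic line meets the curve in up to 3 points, so deg p = 3.
Then, reading off the gridlines: the visible x-axis segment lies entirely on the curve.
Finally, assembling these constraints gives the stated polynomial.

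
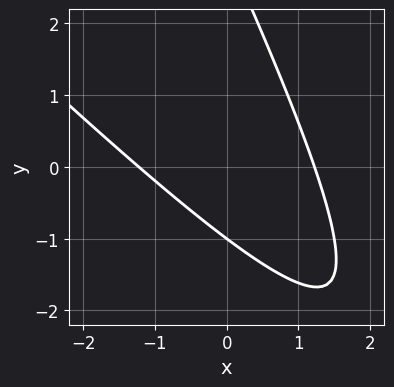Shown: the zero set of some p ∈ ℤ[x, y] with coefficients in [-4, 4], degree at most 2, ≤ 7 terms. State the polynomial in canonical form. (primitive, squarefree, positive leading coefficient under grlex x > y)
First, the degree is 2 — no degree-1 curve has this shape.
Next, against the integer gridlines: one y-axis crossing is at y = -1.
Finally, these observations pin down the coefficients.

2*x^2 + 3*x*y + y^2 - 2*y - 3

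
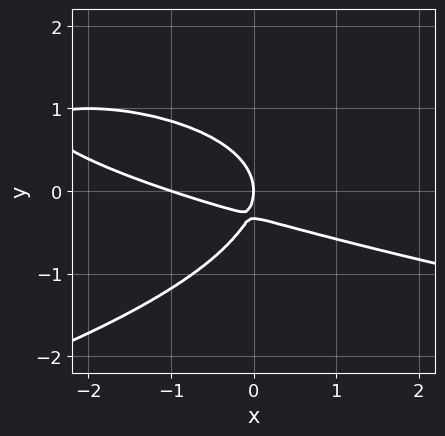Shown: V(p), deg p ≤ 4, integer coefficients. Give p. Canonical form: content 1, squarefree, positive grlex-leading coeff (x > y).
3*y^3 + x^2 + 3*x*y + y^2 + x

1. deg p = 3. The shape is more complex than any degree-2 curve.
2. Reading off the gridlines: among the integer gridlines, it crosses the x-axis at x ∈ {-1, 0}; one y-axis crossing is at y = 0.
3. Fitting integer coefficients to these (and the overall shape) gives p.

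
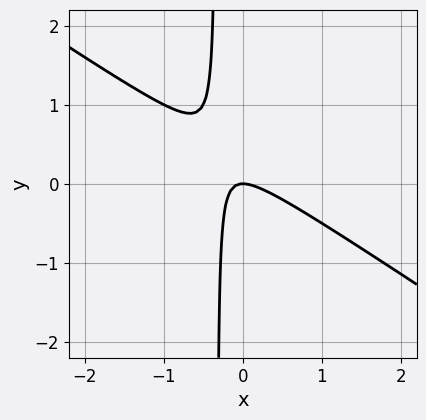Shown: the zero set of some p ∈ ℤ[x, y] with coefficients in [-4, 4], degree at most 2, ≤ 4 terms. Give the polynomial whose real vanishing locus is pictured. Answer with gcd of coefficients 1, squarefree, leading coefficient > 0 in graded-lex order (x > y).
1. deg p = 2. The shape is more complex than any degree-1 curve.
2. Against the integer gridlines: one x-axis crossing is at x = 0; it crosses the y-axis at the gridline y = 0.
3. These observations pin down the coefficients.

2*x^2 + 3*x*y + y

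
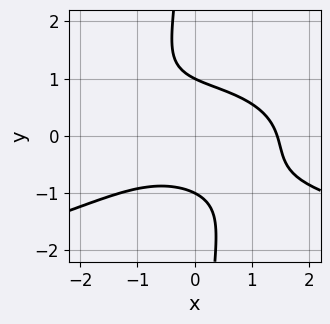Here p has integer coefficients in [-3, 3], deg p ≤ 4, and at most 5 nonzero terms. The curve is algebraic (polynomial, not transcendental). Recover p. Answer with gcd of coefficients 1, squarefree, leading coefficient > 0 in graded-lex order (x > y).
3*x*y^3 + x^3 + x^2*y + 3*y^2 - 3

First, deg p = 4.
Next, reading off the gridlines: the y-axis gridline crossings are at y ∈ {-1, 1}.
Finally, matching integer coefficients to the picture gives p.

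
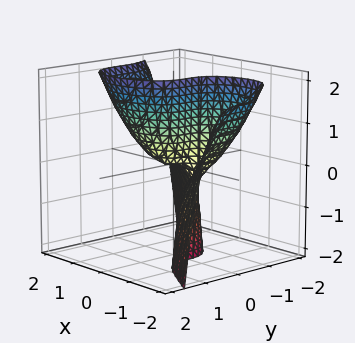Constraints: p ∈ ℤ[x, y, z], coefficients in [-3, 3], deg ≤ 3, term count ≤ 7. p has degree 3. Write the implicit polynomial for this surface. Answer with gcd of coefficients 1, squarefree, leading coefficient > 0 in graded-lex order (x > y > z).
x^3 + 3*y^3 + x^2 - 2*x*z - z

The degree is 3 — a generic line meets the surface in up to 3 points.
Checking where it meets the axes: the x-axis gridline crossings are at x ∈ {-1, 0}; it crosses the y-axis at the gridline y = 0.
The integer polynomial consistent with all of this is the stated p.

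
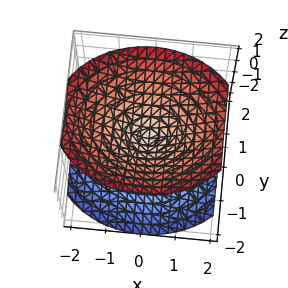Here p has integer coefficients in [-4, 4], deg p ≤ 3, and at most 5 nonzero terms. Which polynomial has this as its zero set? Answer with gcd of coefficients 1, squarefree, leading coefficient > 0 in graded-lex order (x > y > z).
First, the picture has 2 separate pieces.
Next, degree: two nappes meeting at a single point; a quadric, so deg p = 2.
Then, symmetries: it's symmetric under y → −y, forcing even powers of y; mirror symmetry z ↦ −z ⇒ only even powers of z; it's symmetric under x → −x, forcing even powers of x.
Then, from the visible intercepts: it crosses the x-axis at the gridline x = 0; it crosses the y-axis at the gridline y = 0; it meets the z-axis at z = 0 (among the integer gridlines).
Finally, putting this together gives p.

2*x^2 + 3*y^2 - 3*z^2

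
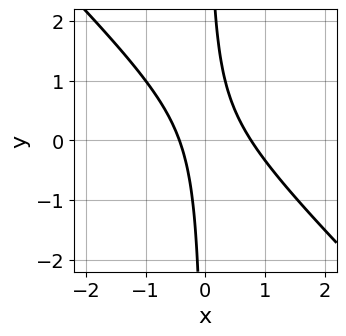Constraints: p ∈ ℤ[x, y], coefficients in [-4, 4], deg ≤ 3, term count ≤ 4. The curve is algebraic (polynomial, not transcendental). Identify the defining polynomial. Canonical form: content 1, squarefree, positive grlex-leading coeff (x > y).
First, degree: a generic line meets the curve in up to 2 points, so deg p = 2.
Next, from the visible intercepts: the curve avoids every integer y-axis point in the box.
Finally, together with the visible shape, these determine p as stated.

3*x^2 + 3*x*y - x - 1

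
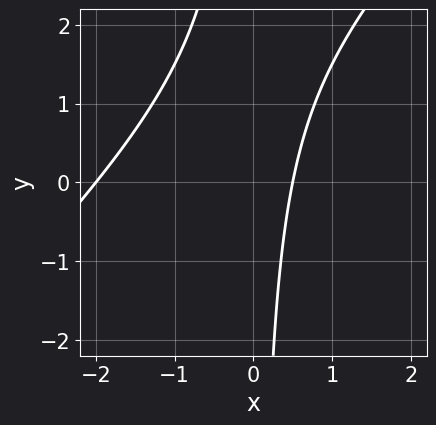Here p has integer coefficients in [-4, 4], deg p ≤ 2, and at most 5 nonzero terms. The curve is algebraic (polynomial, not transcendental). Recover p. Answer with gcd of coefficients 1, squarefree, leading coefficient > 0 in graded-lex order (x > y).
First, degree: the shape is more complex than any degree-1 curve, so deg p = 2.
Then, from the visible intercepts: the curve avoids every integer y-axis point in the box; one x-axis crossing is at x = -2.
Finally, together with the visible shape, these determine p as stated.

2*x^2 - 2*x*y + 3*x - 2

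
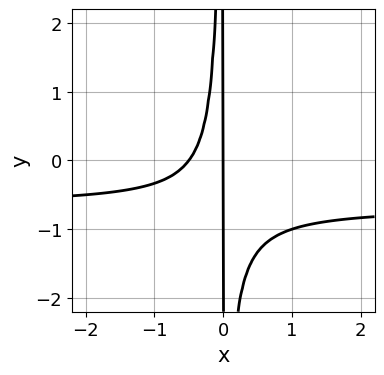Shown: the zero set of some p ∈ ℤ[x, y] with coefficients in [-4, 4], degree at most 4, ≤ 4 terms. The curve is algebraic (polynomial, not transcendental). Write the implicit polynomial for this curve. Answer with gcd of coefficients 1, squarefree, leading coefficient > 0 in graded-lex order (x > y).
Degree: no degree-2 curve has this shape, so deg p = 3.
Checking where it meets the axes: one x-axis crossing is at x = 0; every point of the y-axis in the box is on the curve.
Together with the visible shape, these determine p as stated.

3*x^2*y + 2*x^2 + x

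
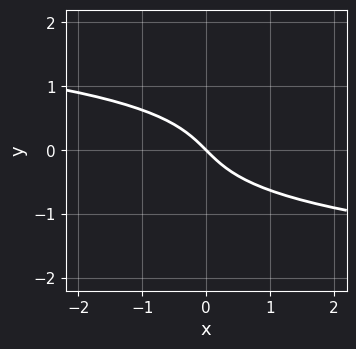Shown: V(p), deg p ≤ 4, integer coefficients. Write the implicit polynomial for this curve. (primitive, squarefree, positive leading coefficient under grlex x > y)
3*y^3 + 2*x + 2*y

(a) The degree is 3 — the shape is more complex than any degree-2 curve.
(b) Observable constraints: it crosses the y-axis at the gridline y = 0; it meets the x-axis at x = 0 (among the integer gridlines).
(c) Solving for integer coefficients yields p as stated.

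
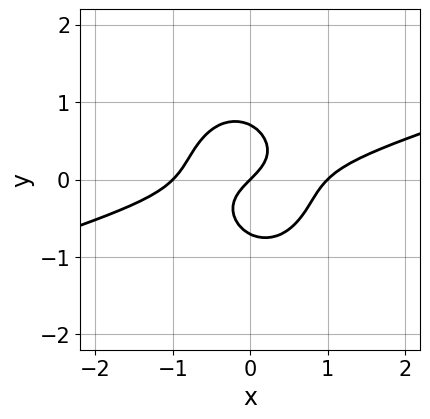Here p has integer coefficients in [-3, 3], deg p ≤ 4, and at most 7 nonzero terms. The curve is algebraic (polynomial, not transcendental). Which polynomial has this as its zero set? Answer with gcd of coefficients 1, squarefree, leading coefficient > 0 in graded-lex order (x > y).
The degree is 3 — no degree-2 curve has this shape.
Observable constraints: the x-axis gridline crossings are at x ∈ {-1, 0, 1}; it crosses the y-axis at the gridline y = 0.
Fitting integer coefficients to these (and the overall shape) gives p.

x^3 - 3*x^2*y - 2*y^3 - x + y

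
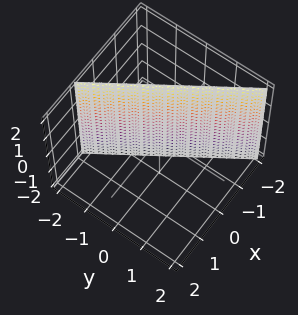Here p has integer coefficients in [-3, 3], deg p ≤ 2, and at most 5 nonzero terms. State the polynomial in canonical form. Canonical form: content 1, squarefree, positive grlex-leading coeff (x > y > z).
(a) The degree is 1 — every cross-section is a straight line — this is a plane.
(b) Reading off the gridlines: one y-axis crossing is at y = -1; it misses every integer gridline on the z-axis.
(c) Matching integer coefficients to the picture gives p.

3*x + 2*y + 2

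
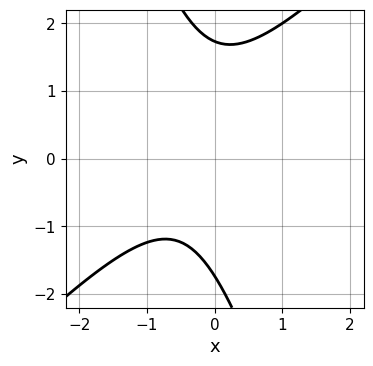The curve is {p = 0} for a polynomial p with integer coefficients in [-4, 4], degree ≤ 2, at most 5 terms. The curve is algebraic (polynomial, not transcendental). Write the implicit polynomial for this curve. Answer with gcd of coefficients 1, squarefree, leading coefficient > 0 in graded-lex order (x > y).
3*x^2 - 2*x*y - y^2 + 2*x + 3

(a) The degree is 2 — no degree-1 curve has this shape.
(b) Checking where it meets the axes: no x-intercept at any integer in the box.
(c) Together with the visible shape, these determine p as stated.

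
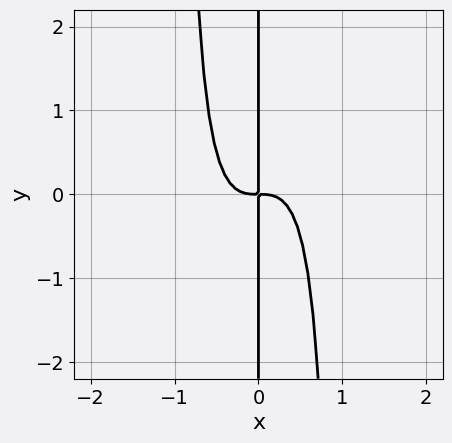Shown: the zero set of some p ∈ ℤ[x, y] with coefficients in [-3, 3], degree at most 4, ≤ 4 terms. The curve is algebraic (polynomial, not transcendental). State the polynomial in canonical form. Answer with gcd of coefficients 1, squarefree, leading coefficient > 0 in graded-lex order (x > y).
1. The degree is 4 — the shape is more complex than any degree-3 curve.
2. From the visible intercepts: every point of the y-axis in the box is on the curve.
3. These observations pin down the coefficients.

3*x^4 - x^3*y + x*y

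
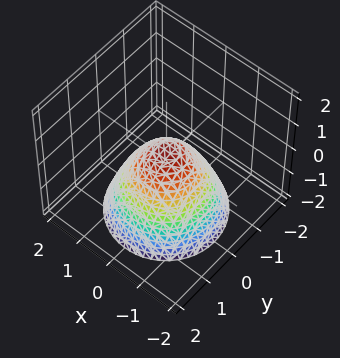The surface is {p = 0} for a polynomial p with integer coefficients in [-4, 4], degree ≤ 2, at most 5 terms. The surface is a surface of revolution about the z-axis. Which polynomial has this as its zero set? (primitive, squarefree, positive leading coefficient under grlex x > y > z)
3*x^2 + 3*y^2 + 3*z - 1

1. deg p = 2.
2. By symmetry, the z-axis is an axis of rotation, so x and y enter only as x² + y².
3. Reading off the gridlines: a circular section at z = 0 has radius between 0 and 1.
4. Fitting integer coefficients to these (and the overall shape) gives p.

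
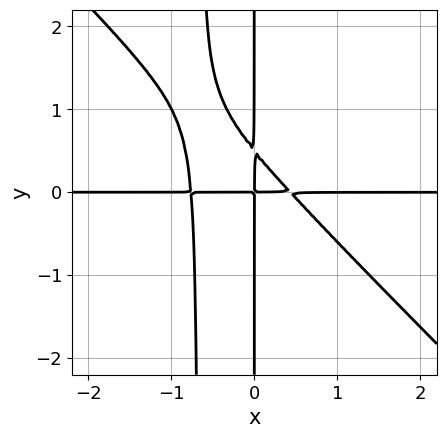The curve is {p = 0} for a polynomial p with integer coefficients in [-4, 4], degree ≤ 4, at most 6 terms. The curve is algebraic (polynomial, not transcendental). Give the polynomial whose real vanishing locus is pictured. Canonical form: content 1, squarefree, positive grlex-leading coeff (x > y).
3*x^3*y + 3*x^2*y^2 + x^2*y + 2*x*y^2 - x*y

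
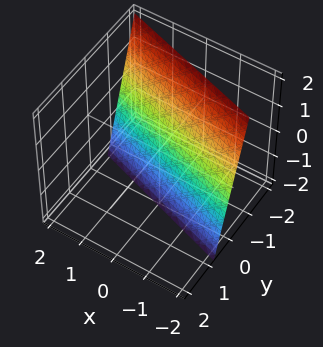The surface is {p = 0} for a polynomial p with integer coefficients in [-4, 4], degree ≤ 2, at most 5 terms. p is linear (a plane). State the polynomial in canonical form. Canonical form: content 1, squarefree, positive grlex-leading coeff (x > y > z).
First, degree: every cross-section is a straight line — this is a plane, so deg p = 1.
Then, reading off the gridlines: one x-axis crossing is at x = -2; one z-axis crossing is at z = -2.
Finally, assembling these constraints gives the stated polynomial.

x + 3*y + z + 2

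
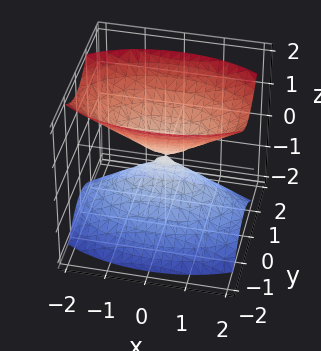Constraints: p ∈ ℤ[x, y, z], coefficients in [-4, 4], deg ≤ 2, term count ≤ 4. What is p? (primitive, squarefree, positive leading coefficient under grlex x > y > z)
(a) There are 2 components. They look like related sheets of one shape, so recover p as a whole.
(b) The degree is 2 — two nappes meeting at a single point; a quadric.
(c) Symmetries: mirror symmetry y ↦ −y ⇒ only even powers of y; it's symmetric under x → −x, forcing even powers of x; mirror symmetry z ↦ −z ⇒ only even powers of z.
(d) From the axis intercepts and sections: it meets the x-axis at x = 0 (among the integer gridlines); it meets the y-axis at y = 0 (among the integer gridlines); it crosses the z-axis at the gridline z = 0.
(e) Putting this together gives p.

x^2 + 3*y^2 - 2*z^2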